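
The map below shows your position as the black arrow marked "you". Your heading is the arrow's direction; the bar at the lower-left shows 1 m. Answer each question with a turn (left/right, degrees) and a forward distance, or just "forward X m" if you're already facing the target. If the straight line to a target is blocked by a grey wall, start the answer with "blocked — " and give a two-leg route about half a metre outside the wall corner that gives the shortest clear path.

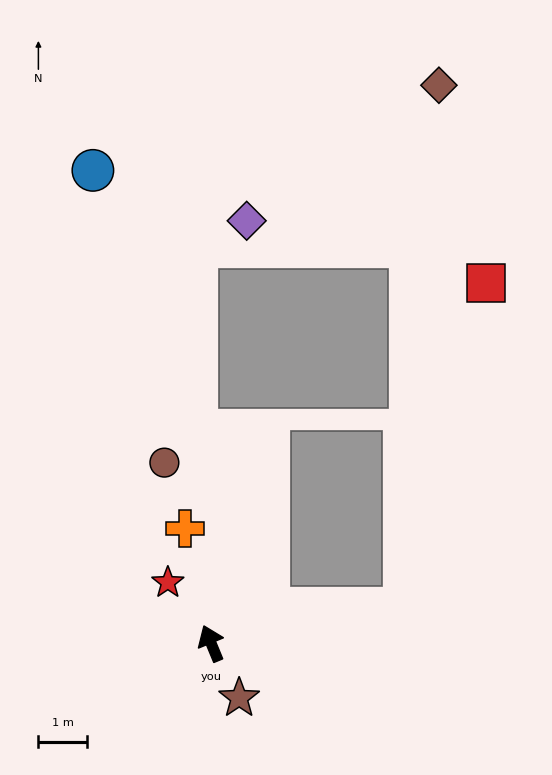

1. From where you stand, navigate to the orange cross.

turn right 10°, forward 2.4 m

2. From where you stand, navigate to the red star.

turn left 13°, forward 1.5 m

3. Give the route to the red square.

blocked — turn right 102°, forward 4.0 m, then turn left 65°, forward 6.9 m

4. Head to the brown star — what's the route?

turn right 175°, forward 1.3 m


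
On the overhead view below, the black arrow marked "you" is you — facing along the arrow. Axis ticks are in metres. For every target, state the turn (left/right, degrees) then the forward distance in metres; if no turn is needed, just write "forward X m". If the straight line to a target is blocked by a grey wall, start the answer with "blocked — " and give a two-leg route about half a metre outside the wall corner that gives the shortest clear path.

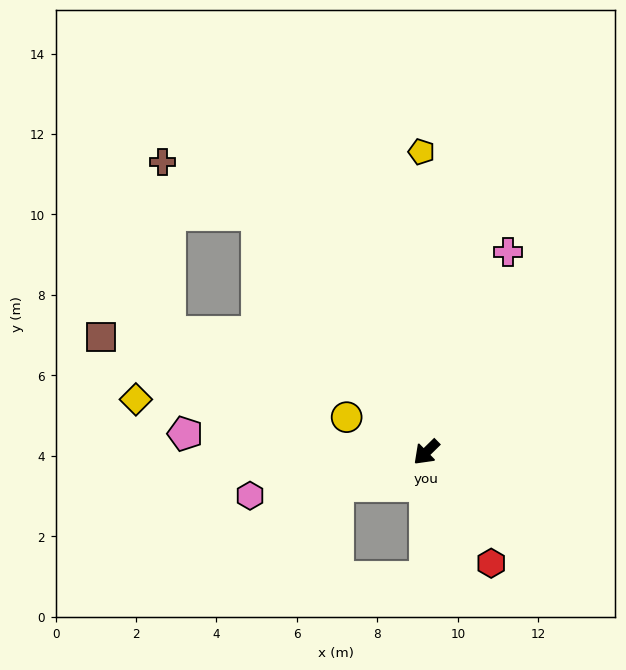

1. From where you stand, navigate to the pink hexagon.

turn right 31°, forward 4.5 m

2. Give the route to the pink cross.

turn right 157°, forward 5.4 m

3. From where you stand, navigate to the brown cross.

blocked — turn right 99°, forward 7.2 m, then turn left 26°, forward 2.7 m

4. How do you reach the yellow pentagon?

turn right 134°, forward 7.5 m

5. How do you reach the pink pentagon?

turn right 49°, forward 6.0 m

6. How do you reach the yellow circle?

turn right 68°, forward 2.2 m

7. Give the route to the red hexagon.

turn left 76°, forward 3.2 m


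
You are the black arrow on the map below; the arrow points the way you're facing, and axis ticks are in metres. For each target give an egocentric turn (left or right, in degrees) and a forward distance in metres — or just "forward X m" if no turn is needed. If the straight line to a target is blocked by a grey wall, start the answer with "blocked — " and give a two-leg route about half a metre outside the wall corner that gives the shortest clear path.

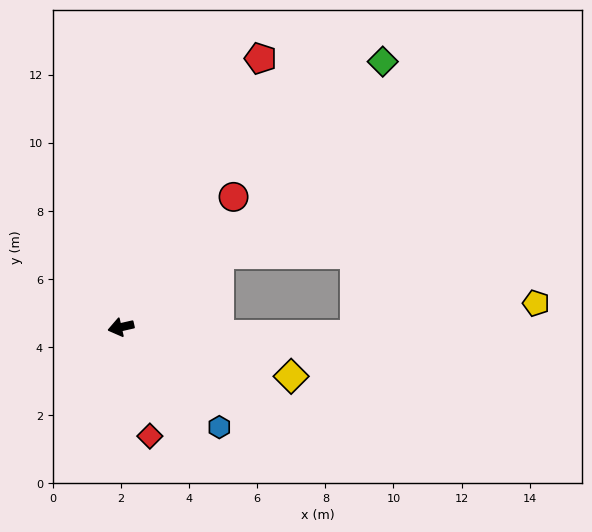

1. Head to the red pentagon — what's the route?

turn right 130°, forward 8.9 m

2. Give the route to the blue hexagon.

turn left 122°, forward 4.1 m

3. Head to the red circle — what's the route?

turn right 144°, forward 5.1 m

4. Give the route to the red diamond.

turn left 92°, forward 3.3 m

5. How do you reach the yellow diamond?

turn left 151°, forward 5.2 m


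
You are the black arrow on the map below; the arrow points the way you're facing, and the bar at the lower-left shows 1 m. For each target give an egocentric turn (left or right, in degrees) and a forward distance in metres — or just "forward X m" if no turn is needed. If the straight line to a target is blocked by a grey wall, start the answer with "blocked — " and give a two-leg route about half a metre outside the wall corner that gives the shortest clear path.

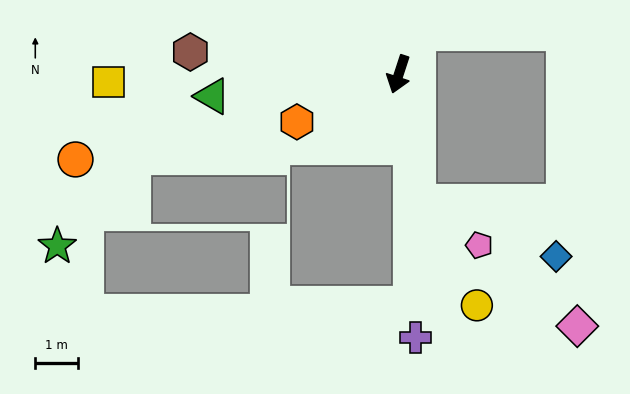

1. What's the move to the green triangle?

turn right 65°, forward 4.4 m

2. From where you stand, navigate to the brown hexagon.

turn right 78°, forward 4.9 m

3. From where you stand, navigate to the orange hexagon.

turn right 47°, forward 2.6 m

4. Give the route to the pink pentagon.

blocked — turn left 27°, forward 3.0 m, then turn left 46°, forward 1.7 m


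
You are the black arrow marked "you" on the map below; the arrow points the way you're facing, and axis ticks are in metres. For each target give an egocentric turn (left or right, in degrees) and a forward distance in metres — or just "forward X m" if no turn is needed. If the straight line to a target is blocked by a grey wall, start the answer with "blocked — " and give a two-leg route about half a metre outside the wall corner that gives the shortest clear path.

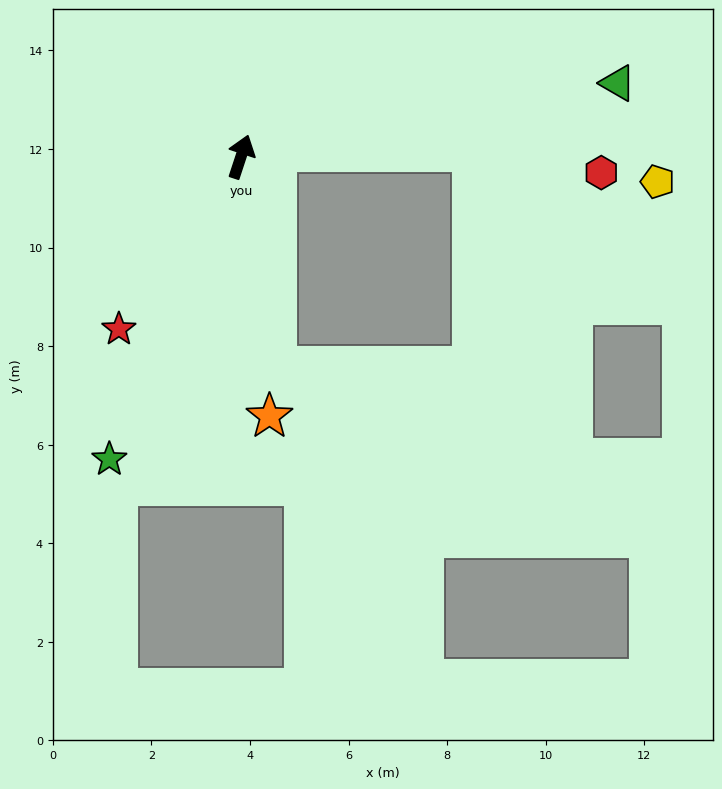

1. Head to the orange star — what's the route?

turn right 155°, forward 5.3 m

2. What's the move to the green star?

turn left 175°, forward 6.7 m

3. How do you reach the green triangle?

turn right 61°, forward 7.8 m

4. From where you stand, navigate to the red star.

turn left 163°, forward 4.3 m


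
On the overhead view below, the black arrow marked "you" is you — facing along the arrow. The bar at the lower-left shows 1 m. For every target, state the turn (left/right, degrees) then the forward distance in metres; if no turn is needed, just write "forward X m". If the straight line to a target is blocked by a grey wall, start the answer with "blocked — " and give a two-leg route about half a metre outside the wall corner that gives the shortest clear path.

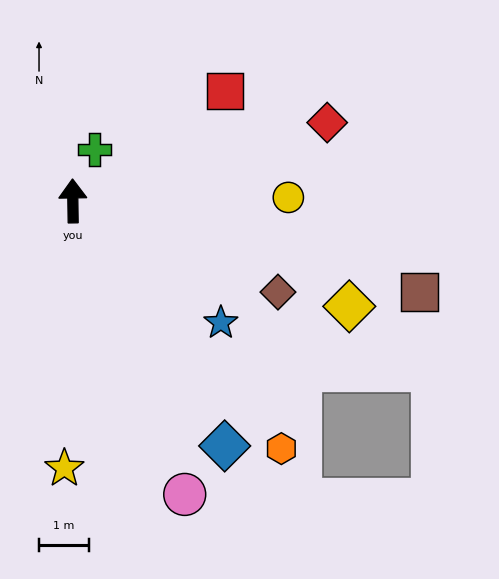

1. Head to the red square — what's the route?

turn right 55°, forward 3.7 m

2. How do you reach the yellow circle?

turn right 90°, forward 4.3 m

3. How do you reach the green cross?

turn right 24°, forward 1.1 m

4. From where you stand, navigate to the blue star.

turn right 130°, forward 3.8 m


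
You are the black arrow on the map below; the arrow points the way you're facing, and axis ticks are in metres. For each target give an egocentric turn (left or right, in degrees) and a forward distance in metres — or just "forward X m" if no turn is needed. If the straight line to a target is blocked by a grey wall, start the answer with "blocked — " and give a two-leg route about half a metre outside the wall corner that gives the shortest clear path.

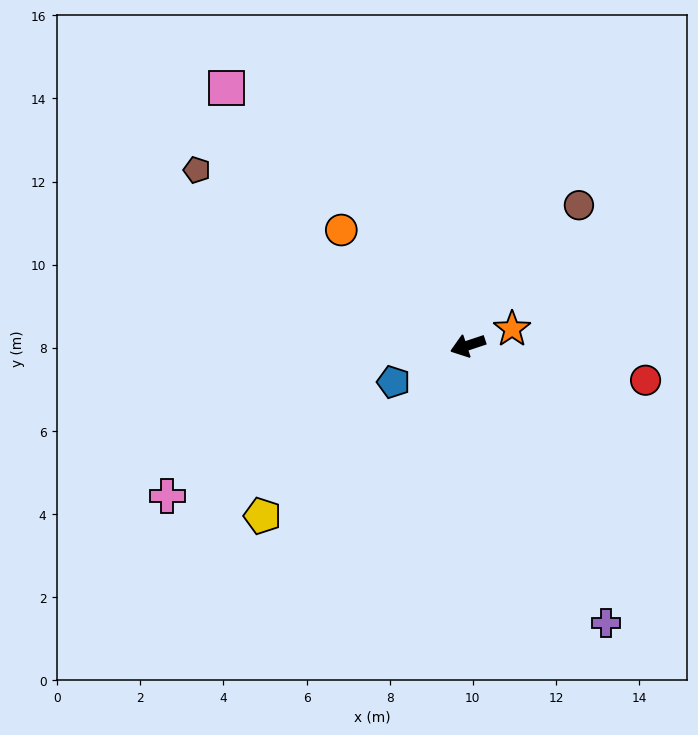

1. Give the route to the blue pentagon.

turn left 8°, forward 2.0 m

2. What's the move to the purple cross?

turn left 98°, forward 7.5 m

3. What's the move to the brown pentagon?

turn right 51°, forward 7.8 m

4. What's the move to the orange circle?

turn right 61°, forward 4.1 m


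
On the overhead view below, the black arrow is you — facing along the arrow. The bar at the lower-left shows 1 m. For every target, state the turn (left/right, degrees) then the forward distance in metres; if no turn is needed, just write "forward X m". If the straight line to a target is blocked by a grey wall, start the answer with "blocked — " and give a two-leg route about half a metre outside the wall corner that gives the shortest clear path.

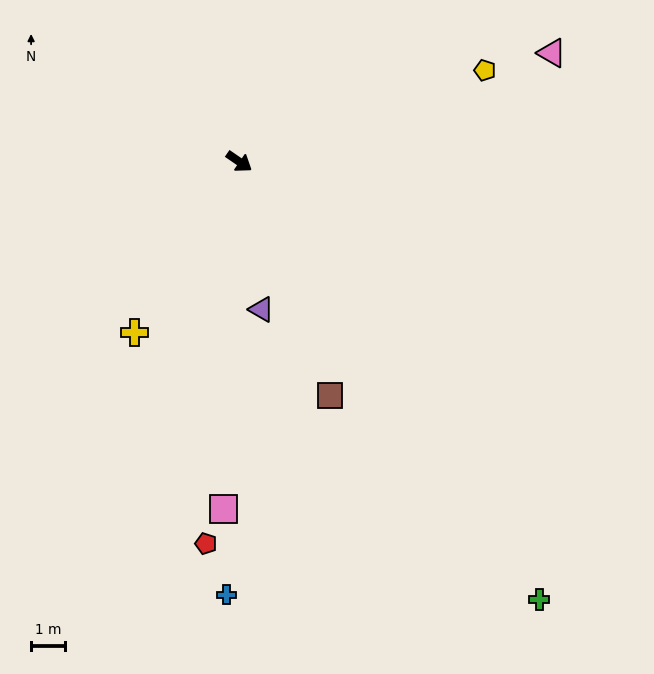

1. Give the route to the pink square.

turn right 58°, forward 10.3 m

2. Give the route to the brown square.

turn right 34°, forward 7.4 m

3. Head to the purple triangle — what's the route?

turn right 47°, forward 4.4 m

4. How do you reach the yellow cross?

turn right 87°, forward 5.9 m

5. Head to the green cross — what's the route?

turn right 21°, forward 15.7 m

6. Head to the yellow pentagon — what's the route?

turn left 55°, forward 7.8 m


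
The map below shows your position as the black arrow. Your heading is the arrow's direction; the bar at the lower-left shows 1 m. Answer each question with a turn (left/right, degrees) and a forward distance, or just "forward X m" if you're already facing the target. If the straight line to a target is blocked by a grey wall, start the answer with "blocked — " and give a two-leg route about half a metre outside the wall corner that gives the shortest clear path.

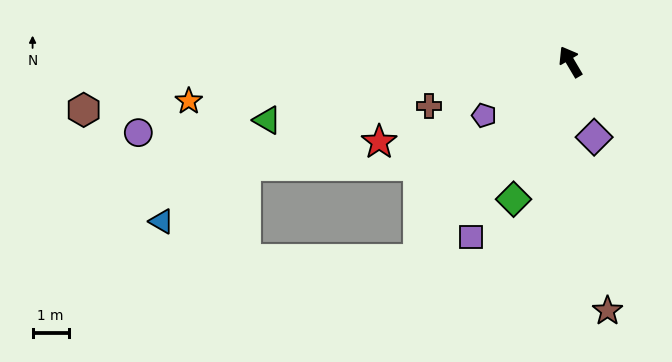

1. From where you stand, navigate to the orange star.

turn left 65°, forward 10.6 m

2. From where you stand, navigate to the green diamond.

turn left 127°, forward 4.1 m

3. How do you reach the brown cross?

turn left 77°, forward 4.1 m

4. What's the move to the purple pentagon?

turn left 91°, forward 2.8 m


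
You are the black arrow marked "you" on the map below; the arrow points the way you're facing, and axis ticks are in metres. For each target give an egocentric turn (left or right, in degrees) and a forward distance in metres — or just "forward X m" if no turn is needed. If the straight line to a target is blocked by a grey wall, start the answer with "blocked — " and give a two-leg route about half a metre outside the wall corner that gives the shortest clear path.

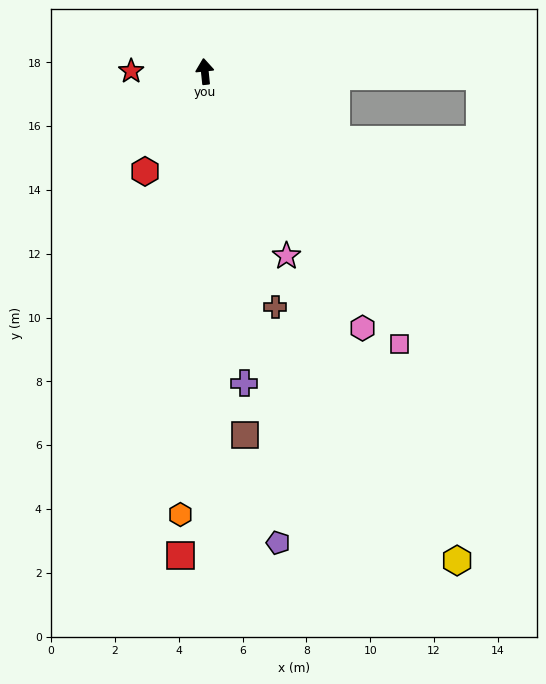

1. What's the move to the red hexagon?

turn left 143°, forward 3.6 m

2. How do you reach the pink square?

turn right 150°, forward 10.5 m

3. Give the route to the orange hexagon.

turn left 171°, forward 13.9 m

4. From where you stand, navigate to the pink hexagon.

turn right 154°, forward 9.4 m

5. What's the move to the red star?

turn left 84°, forward 2.3 m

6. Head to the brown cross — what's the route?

turn right 169°, forward 7.7 m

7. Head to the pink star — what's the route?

turn right 162°, forward 6.3 m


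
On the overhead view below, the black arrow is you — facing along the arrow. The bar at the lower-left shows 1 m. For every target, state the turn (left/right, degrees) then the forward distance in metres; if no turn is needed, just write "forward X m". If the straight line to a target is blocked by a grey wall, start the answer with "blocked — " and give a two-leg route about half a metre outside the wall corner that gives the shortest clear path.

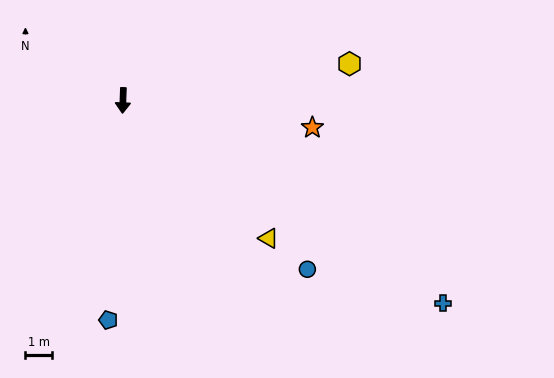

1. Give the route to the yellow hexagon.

turn left 101°, forward 8.5 m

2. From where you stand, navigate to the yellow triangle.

turn left 49°, forward 7.4 m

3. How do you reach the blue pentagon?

forward 8.1 m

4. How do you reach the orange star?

turn left 84°, forward 7.1 m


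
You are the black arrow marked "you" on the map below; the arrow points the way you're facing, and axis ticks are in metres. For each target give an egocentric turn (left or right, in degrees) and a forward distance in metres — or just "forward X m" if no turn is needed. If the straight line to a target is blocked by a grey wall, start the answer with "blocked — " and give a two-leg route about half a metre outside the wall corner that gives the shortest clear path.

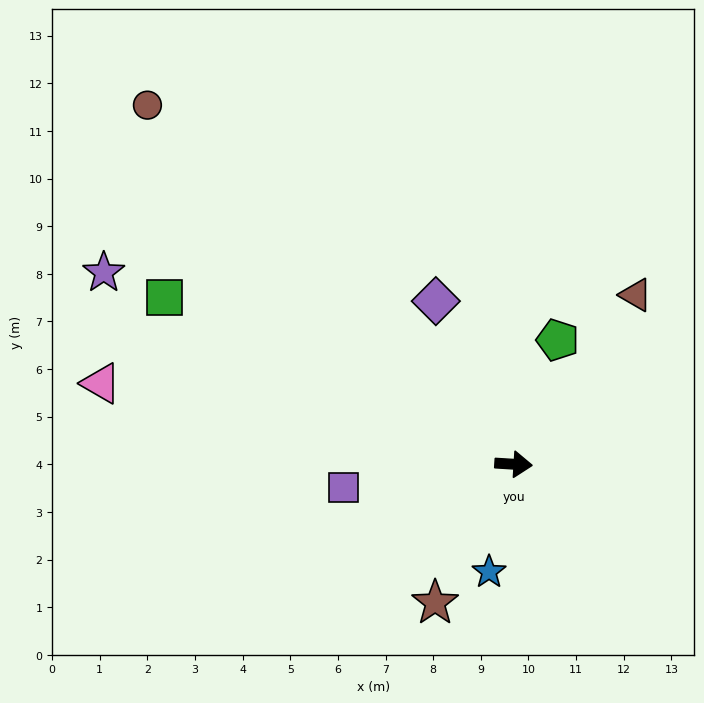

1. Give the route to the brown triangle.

turn left 58°, forward 4.4 m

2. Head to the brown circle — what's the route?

turn left 139°, forward 10.8 m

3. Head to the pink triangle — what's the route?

turn left 172°, forward 8.8 m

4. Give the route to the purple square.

turn right 169°, forward 3.6 m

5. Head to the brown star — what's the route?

turn right 116°, forward 3.3 m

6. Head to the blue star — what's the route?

turn right 99°, forward 2.3 m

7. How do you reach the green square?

turn left 158°, forward 8.1 m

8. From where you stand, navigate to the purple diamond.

turn left 119°, forward 3.8 m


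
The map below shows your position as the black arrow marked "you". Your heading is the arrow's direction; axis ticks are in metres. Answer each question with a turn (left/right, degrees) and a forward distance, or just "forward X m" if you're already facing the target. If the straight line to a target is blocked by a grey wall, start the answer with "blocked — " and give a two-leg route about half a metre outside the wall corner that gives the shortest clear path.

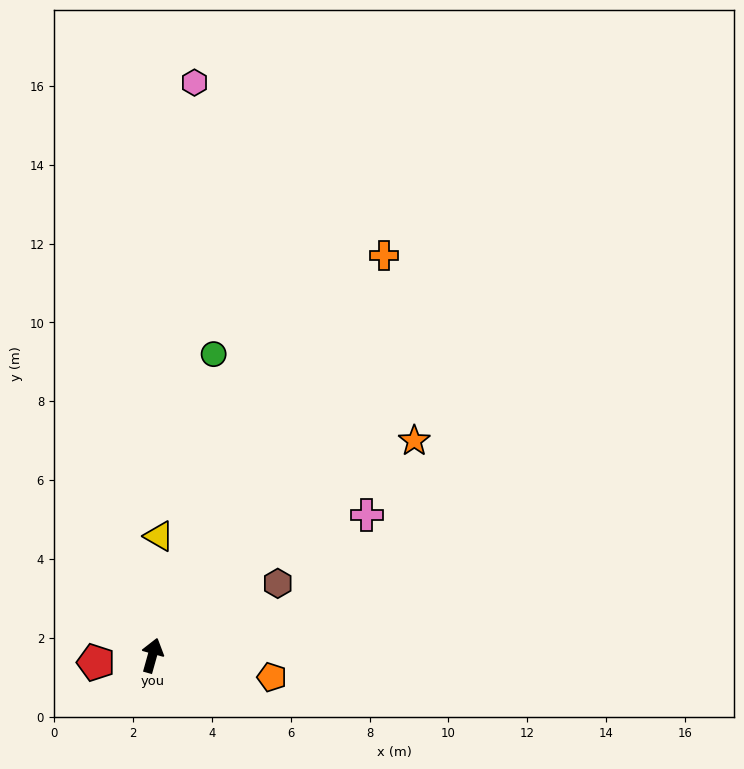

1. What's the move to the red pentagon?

turn left 113°, forward 1.4 m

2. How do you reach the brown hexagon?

turn right 44°, forward 3.7 m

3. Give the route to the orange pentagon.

turn right 85°, forward 3.1 m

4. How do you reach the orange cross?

turn right 14°, forward 11.7 m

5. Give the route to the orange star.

turn right 35°, forward 8.6 m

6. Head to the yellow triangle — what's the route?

turn left 12°, forward 3.0 m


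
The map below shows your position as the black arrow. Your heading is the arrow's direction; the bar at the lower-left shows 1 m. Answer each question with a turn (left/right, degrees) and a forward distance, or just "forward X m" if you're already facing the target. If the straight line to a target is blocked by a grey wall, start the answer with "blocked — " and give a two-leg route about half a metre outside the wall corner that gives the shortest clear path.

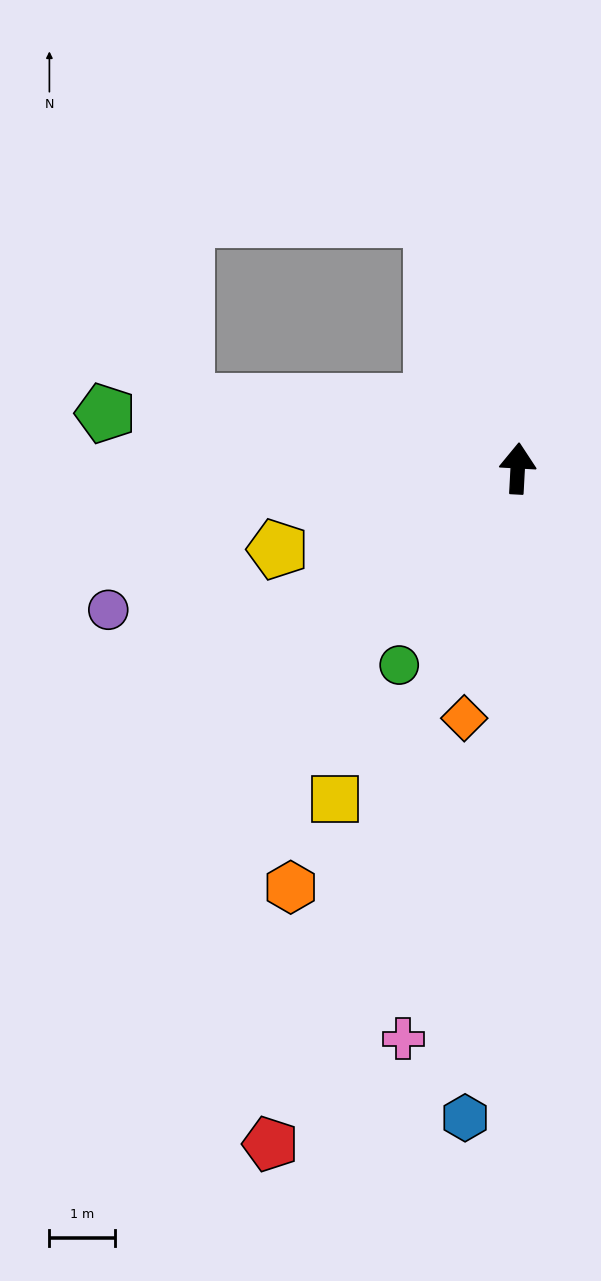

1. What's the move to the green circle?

turn left 152°, forward 3.5 m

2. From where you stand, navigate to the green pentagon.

turn left 85°, forward 6.4 m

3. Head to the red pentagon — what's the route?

turn left 163°, forward 11.0 m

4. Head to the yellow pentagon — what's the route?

turn left 112°, forward 3.9 m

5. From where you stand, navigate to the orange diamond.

turn left 171°, forward 3.9 m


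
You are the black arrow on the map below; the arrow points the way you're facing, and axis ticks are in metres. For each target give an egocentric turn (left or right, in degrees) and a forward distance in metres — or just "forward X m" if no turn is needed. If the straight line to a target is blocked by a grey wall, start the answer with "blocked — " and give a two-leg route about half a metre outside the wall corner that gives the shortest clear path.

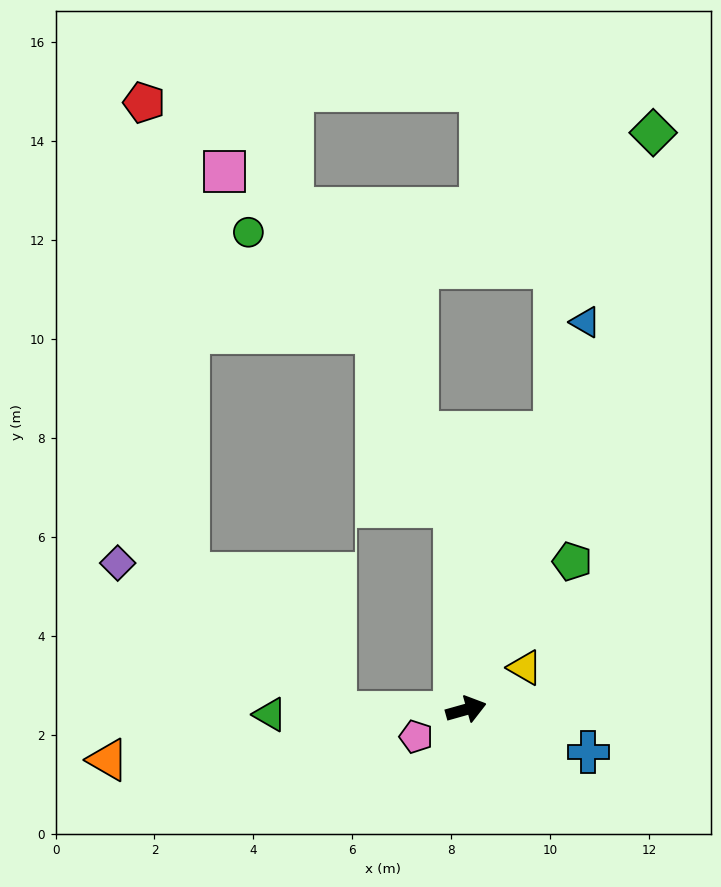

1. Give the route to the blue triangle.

turn left 57°, forward 8.2 m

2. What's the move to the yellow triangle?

turn left 20°, forward 1.5 m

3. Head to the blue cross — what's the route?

turn right 35°, forward 2.6 m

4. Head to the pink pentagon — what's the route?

turn right 167°, forward 1.1 m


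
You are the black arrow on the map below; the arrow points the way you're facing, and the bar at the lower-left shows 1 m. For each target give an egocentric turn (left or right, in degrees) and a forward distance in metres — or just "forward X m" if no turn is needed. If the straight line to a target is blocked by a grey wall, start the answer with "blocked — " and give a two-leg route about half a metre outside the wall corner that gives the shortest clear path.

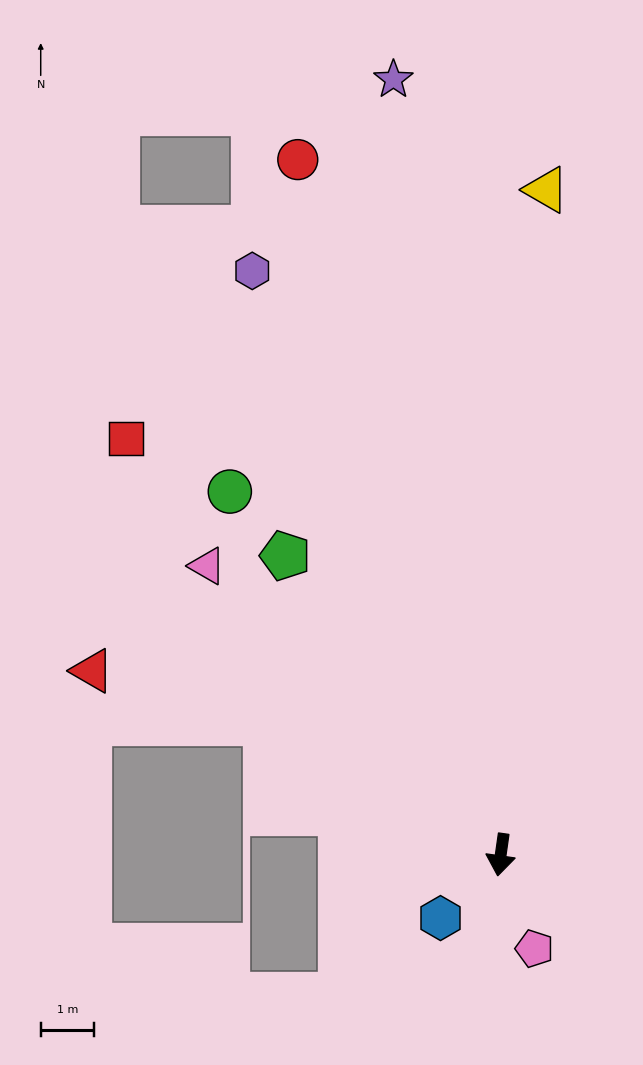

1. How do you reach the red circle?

turn right 156°, forward 13.6 m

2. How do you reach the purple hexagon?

turn right 149°, forward 12.0 m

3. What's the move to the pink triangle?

turn right 126°, forward 7.8 m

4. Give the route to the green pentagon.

turn right 136°, forward 6.9 m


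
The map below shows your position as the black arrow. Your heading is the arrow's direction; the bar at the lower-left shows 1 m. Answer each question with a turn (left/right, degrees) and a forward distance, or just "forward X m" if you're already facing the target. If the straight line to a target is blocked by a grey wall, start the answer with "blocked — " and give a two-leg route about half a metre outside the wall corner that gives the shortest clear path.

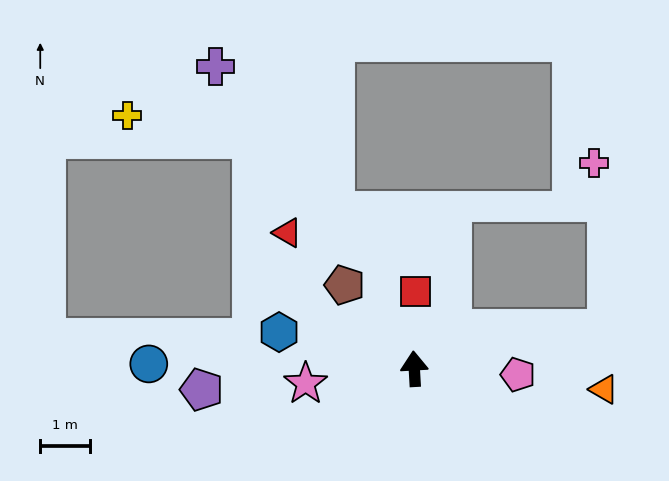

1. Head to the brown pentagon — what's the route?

turn left 37°, forward 2.2 m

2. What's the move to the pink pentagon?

turn right 96°, forward 2.1 m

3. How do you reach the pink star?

turn left 95°, forward 2.2 m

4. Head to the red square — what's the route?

turn right 4°, forward 1.6 m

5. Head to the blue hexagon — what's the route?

turn left 72°, forward 2.8 m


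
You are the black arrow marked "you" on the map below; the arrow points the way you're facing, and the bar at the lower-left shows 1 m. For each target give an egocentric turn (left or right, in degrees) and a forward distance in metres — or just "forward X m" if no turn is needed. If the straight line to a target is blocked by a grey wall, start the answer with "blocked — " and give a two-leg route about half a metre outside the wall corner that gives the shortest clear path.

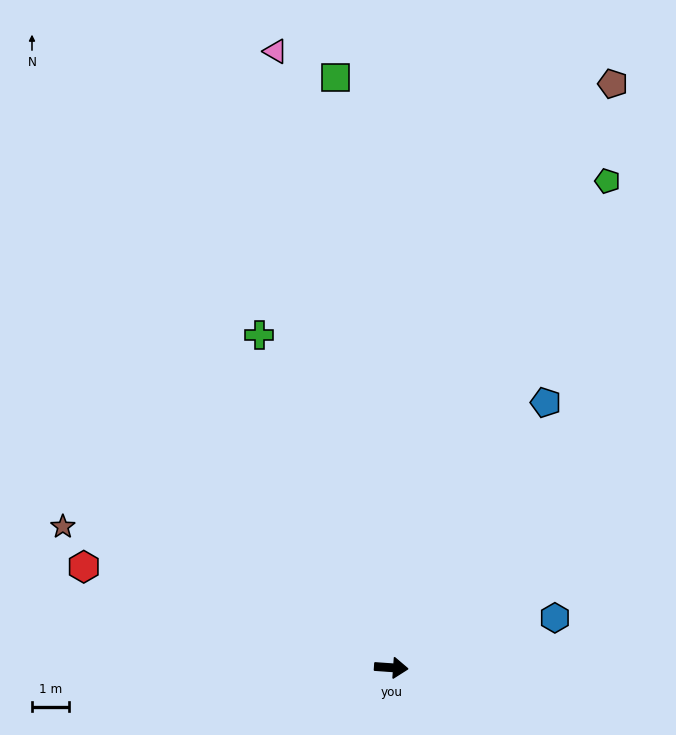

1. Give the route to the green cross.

turn left 116°, forward 9.6 m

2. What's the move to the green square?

turn left 99°, forward 15.9 m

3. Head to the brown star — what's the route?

turn left 161°, forward 9.6 m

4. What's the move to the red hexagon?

turn left 166°, forward 8.7 m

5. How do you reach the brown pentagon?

turn left 73°, forward 16.7 m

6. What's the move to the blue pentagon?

turn left 64°, forward 8.2 m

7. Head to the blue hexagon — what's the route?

turn left 21°, forward 4.6 m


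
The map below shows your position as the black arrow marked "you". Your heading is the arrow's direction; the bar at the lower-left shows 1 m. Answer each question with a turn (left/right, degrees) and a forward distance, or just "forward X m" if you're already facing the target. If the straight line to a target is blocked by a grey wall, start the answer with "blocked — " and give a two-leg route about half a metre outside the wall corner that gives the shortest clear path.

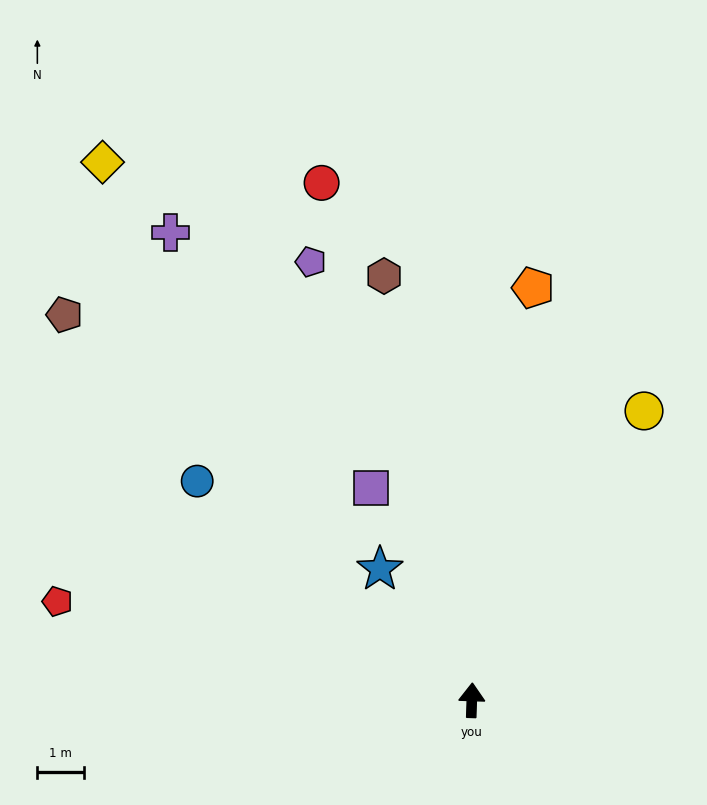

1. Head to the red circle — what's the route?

turn left 18°, forward 11.6 m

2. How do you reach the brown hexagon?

turn left 14°, forward 9.3 m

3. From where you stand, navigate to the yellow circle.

turn right 29°, forward 7.3 m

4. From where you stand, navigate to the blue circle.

turn left 53°, forward 7.6 m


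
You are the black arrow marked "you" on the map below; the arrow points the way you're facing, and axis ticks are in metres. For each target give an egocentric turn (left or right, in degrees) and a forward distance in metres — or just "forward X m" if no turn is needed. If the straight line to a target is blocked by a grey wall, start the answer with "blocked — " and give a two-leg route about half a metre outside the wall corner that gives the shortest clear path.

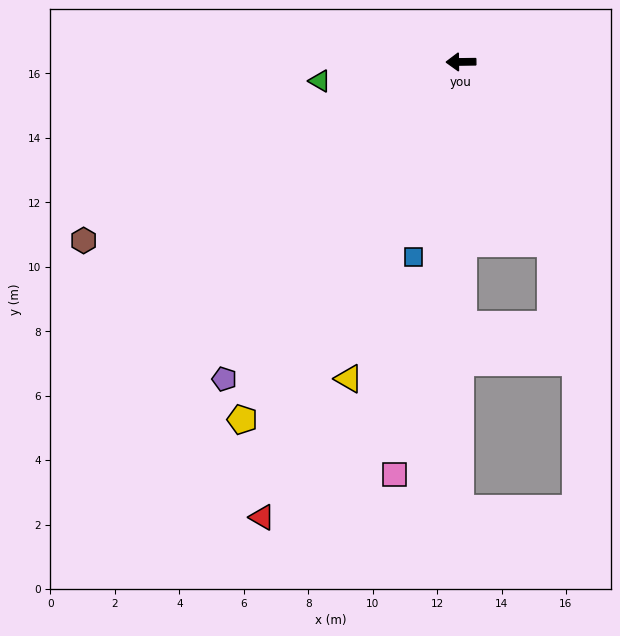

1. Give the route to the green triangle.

turn left 7°, forward 4.4 m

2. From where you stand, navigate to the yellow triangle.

turn left 70°, forward 10.4 m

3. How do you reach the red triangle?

turn left 66°, forward 15.4 m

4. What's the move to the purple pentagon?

turn left 53°, forward 12.3 m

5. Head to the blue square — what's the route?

turn left 76°, forward 6.2 m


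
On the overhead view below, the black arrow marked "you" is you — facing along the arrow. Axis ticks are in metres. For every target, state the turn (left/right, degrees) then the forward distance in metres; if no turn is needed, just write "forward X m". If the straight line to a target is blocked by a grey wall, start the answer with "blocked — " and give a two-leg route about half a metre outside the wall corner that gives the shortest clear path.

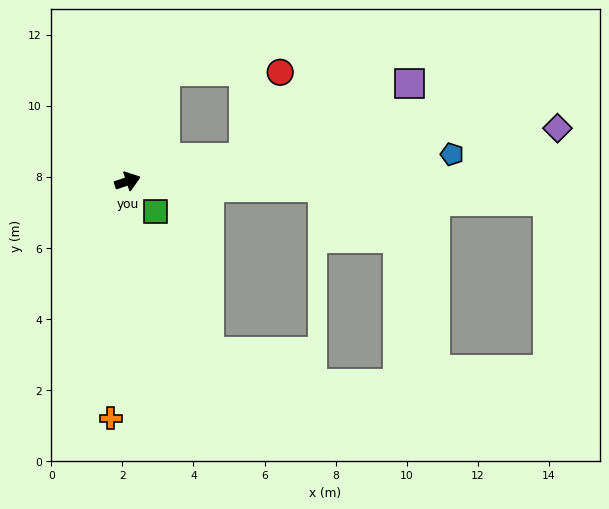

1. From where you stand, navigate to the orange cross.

turn right 113°, forward 6.7 m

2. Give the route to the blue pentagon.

turn right 14°, forward 9.2 m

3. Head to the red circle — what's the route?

blocked — turn right 7°, forward 3.3 m, then turn left 56°, forward 2.6 m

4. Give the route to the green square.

turn right 66°, forward 1.2 m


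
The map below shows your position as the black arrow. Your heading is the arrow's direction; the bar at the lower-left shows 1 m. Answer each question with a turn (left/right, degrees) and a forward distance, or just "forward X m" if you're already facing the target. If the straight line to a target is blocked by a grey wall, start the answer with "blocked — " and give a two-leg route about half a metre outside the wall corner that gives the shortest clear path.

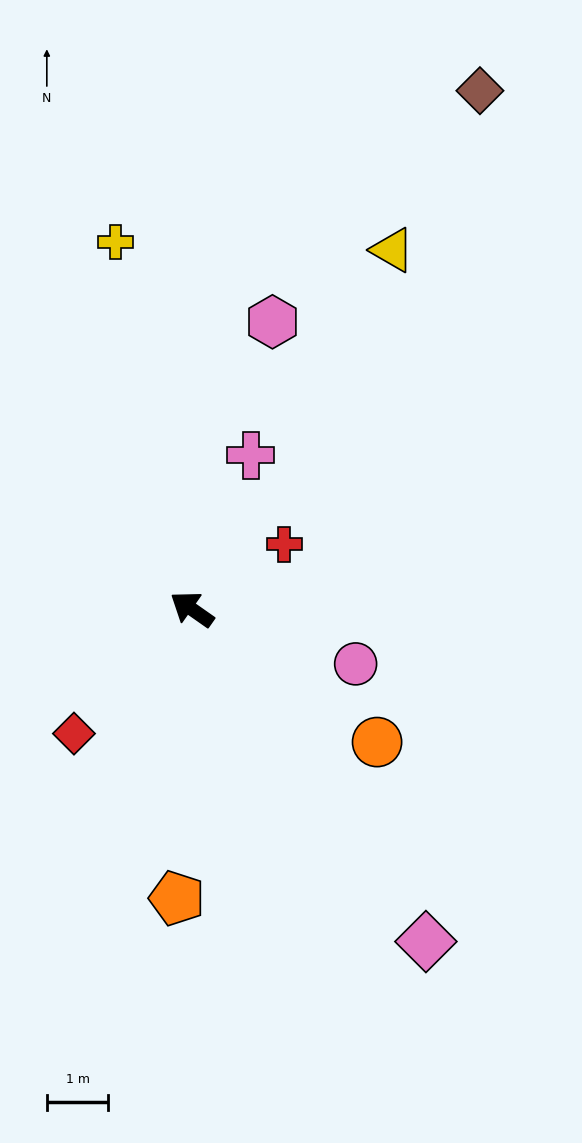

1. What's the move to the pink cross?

turn right 76°, forward 2.7 m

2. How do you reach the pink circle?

turn right 163°, forward 2.8 m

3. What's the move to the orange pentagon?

turn left 122°, forward 4.7 m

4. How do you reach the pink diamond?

turn left 160°, forward 6.6 m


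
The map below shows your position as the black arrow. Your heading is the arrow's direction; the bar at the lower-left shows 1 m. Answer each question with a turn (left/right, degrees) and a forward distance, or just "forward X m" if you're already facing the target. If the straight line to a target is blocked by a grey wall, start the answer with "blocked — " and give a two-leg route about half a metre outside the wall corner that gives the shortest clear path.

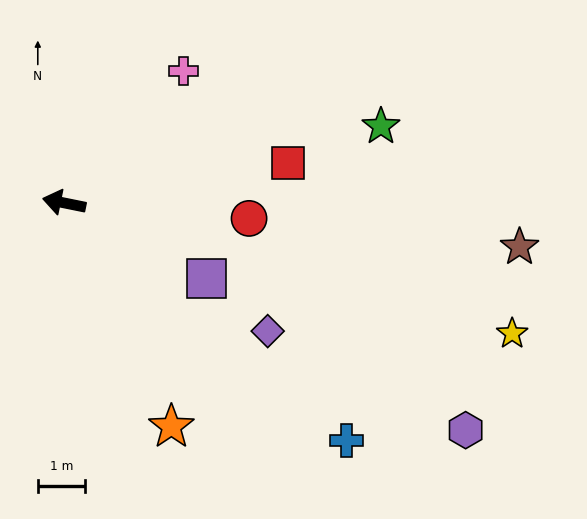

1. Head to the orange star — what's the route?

turn left 127°, forward 5.3 m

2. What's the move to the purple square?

turn left 163°, forward 3.4 m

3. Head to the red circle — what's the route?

turn right 173°, forward 4.0 m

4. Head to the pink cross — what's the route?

turn right 121°, forward 3.8 m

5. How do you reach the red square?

turn right 158°, forward 4.9 m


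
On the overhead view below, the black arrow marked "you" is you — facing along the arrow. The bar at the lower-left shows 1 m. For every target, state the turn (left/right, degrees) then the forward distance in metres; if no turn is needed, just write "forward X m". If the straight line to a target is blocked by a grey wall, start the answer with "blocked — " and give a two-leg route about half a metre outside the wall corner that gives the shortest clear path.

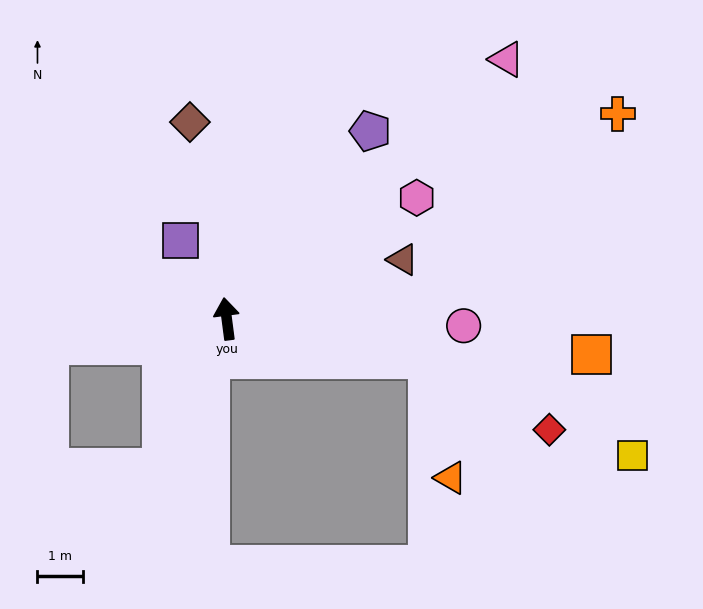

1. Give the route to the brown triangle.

turn right 79°, forward 4.0 m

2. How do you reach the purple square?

turn left 23°, forward 2.0 m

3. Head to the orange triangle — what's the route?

blocked — turn right 109°, forward 4.5 m, then turn right 68°, forward 2.6 m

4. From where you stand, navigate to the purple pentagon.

turn right 45°, forward 5.2 m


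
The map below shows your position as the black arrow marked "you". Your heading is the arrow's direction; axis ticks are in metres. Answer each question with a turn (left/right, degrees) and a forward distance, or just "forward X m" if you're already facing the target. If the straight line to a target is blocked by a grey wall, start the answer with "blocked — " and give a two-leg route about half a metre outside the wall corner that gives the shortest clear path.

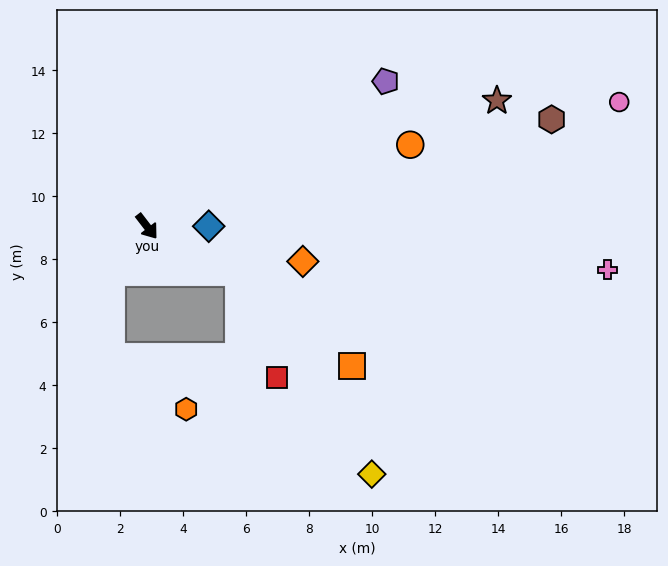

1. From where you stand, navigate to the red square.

blocked — turn left 25°, forward 3.3 m, then turn right 42°, forward 3.6 m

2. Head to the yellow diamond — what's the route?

blocked — turn left 25°, forward 3.3 m, then turn right 29°, forward 7.7 m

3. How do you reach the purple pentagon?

turn left 84°, forward 8.9 m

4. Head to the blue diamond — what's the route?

turn left 53°, forward 2.0 m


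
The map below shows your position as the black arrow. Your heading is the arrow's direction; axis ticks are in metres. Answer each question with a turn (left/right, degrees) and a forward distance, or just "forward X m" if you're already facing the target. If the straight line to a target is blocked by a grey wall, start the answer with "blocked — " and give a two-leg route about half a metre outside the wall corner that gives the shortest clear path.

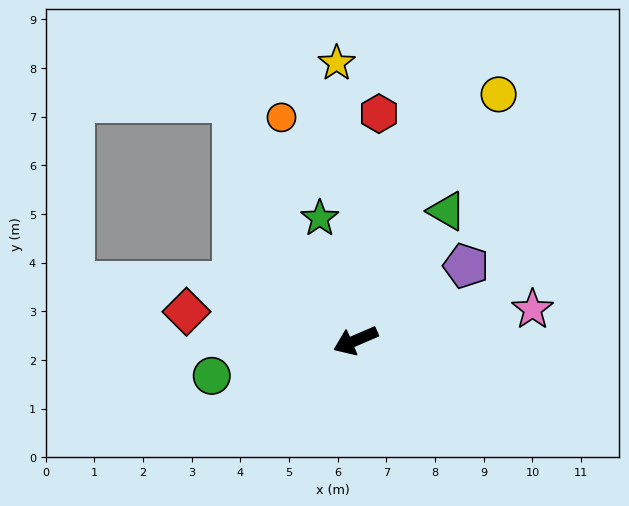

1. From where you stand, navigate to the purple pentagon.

turn right 169°, forward 2.7 m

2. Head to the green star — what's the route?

turn right 97°, forward 2.6 m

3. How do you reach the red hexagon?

turn right 119°, forward 4.7 m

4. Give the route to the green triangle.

turn right 148°, forward 3.3 m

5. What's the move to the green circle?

turn right 9°, forward 3.0 m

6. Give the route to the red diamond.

turn right 33°, forward 3.5 m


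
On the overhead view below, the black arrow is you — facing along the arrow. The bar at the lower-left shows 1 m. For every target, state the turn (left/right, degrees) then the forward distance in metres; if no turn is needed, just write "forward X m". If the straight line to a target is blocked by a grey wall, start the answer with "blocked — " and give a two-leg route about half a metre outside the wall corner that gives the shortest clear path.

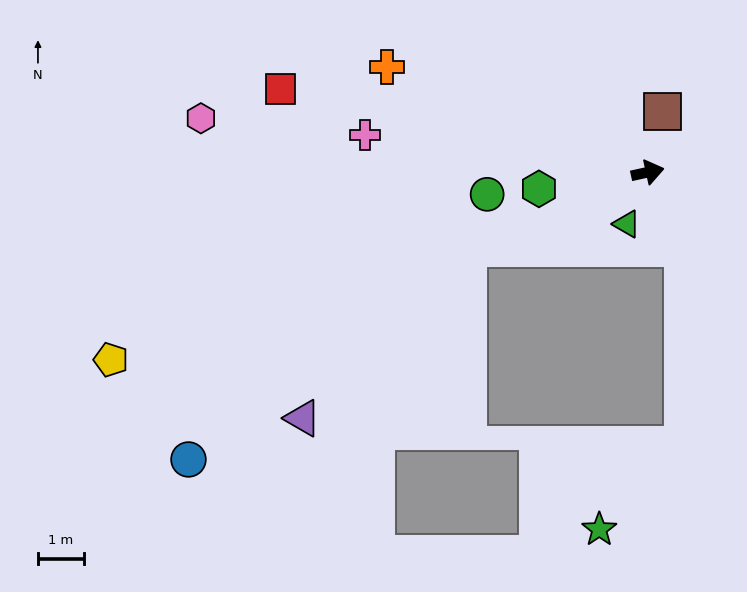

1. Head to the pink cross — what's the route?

turn left 160°, forward 6.2 m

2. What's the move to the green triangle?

turn right 124°, forward 1.2 m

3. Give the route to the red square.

turn left 155°, forward 8.2 m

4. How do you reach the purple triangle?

blocked — turn right 170°, forward 4.3 m, then turn left 24°, forward 5.2 m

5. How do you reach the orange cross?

turn left 146°, forward 6.1 m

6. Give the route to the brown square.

turn left 64°, forward 1.4 m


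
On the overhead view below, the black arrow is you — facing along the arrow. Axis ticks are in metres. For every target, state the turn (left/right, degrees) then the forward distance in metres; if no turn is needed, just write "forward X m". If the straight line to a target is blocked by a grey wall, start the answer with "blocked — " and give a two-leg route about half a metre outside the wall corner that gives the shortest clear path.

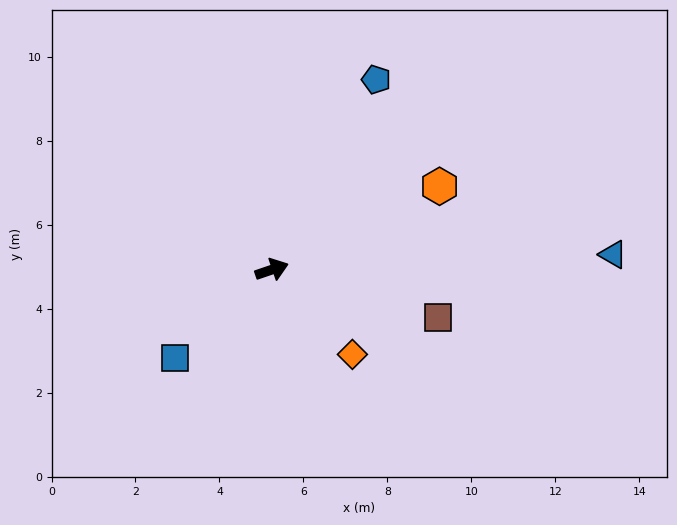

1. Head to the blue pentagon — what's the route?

turn left 42°, forward 5.2 m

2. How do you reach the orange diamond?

turn right 65°, forward 2.8 m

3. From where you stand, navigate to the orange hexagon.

turn left 8°, forward 4.5 m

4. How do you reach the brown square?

turn right 35°, forward 4.1 m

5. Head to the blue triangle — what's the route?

turn right 16°, forward 8.1 m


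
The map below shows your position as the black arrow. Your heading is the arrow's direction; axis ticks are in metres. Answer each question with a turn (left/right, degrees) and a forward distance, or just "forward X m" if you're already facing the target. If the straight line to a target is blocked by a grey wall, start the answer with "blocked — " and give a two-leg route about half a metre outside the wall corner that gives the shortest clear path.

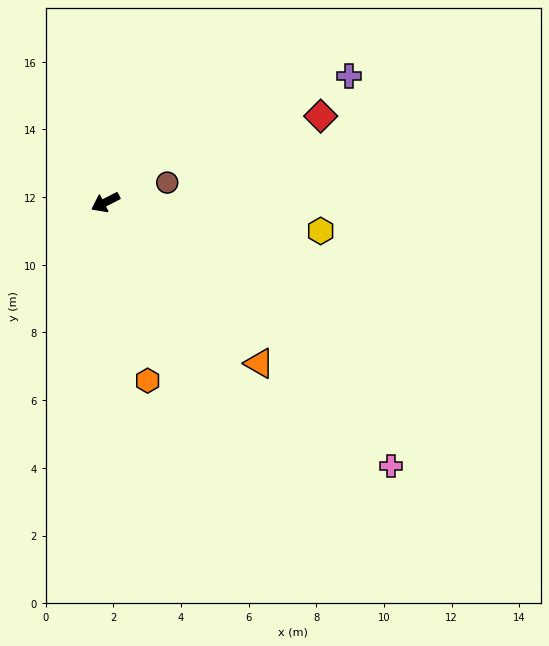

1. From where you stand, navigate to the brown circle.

turn left 171°, forward 1.9 m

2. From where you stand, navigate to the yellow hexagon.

turn left 145°, forward 6.4 m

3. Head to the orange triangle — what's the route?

turn left 107°, forward 6.6 m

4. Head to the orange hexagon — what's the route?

turn left 76°, forward 5.4 m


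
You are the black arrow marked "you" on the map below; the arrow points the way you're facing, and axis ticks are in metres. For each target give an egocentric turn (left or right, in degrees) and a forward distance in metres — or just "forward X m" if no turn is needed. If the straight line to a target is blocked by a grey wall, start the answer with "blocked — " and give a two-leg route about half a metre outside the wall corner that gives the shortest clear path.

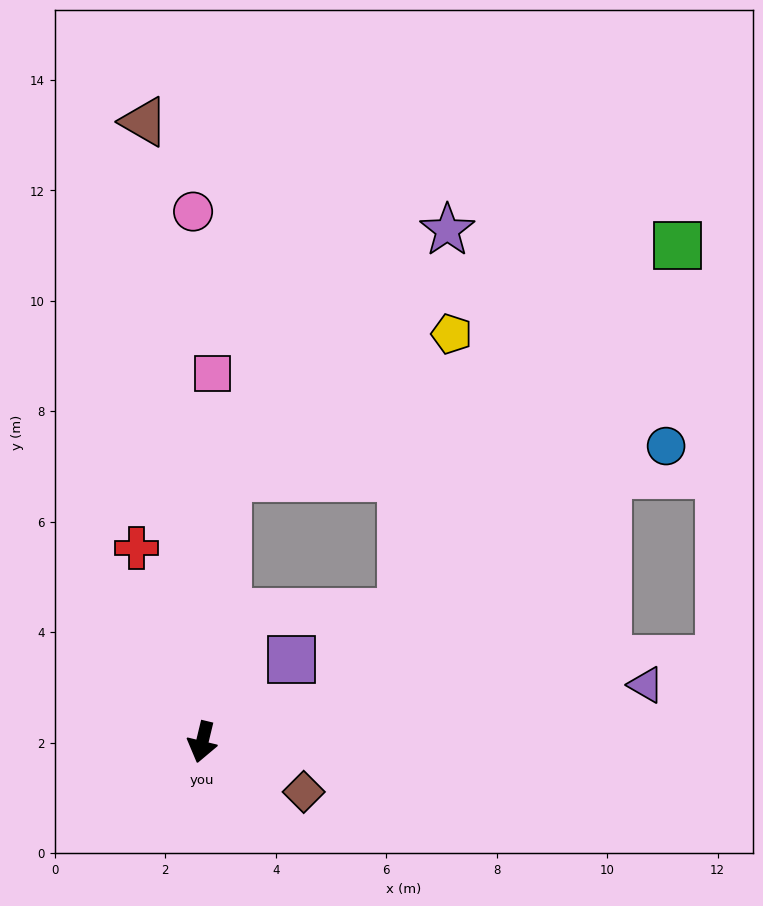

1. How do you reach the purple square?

turn left 146°, forward 2.2 m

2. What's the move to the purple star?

blocked — turn right 172°, forward 4.8 m, then turn right 36°, forward 6.0 m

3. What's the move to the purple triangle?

turn left 111°, forward 8.1 m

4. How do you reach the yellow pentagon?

blocked — turn right 172°, forward 4.8 m, then turn right 52°, forward 4.8 m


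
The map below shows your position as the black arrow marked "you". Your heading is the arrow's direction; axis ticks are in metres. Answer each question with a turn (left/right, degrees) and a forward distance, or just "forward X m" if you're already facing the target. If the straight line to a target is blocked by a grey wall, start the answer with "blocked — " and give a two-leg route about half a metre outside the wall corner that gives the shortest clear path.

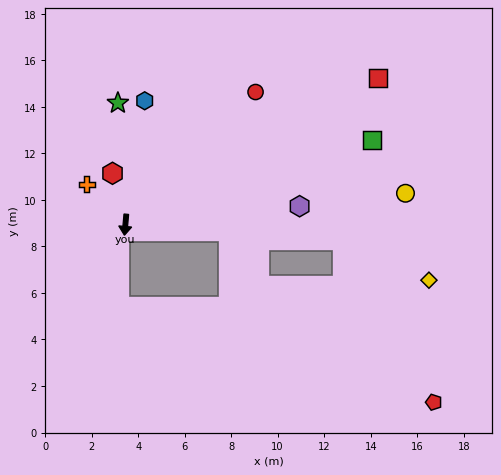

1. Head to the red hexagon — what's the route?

turn right 161°, forward 2.3 m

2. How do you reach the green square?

turn left 114°, forward 11.2 m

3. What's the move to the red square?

turn left 125°, forward 12.6 m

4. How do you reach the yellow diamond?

blocked — turn left 91°, forward 9.4 m, then turn right 20°, forward 4.1 m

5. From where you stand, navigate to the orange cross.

turn right 131°, forward 2.4 m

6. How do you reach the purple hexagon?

turn left 101°, forward 7.5 m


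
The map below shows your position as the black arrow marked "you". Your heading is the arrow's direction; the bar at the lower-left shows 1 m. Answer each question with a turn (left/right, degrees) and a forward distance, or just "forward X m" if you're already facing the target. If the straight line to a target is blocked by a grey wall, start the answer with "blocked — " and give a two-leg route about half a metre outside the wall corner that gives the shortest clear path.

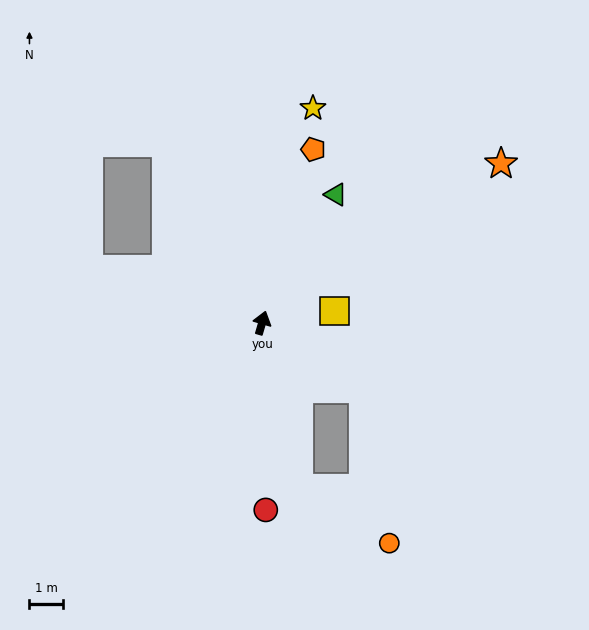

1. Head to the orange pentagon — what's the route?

forward 5.4 m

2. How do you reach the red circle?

turn right 163°, forward 5.6 m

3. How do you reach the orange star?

turn right 40°, forward 8.6 m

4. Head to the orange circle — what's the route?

blocked — turn right 151°, forward 5.1 m, then turn left 46°, forward 3.2 m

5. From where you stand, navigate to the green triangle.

turn right 14°, forward 4.4 m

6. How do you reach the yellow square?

turn right 65°, forward 2.2 m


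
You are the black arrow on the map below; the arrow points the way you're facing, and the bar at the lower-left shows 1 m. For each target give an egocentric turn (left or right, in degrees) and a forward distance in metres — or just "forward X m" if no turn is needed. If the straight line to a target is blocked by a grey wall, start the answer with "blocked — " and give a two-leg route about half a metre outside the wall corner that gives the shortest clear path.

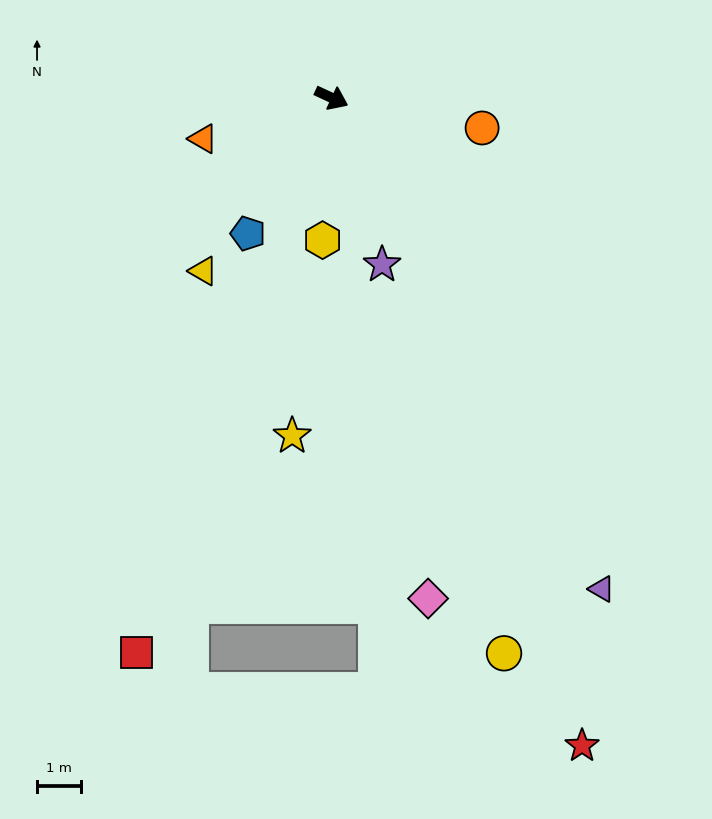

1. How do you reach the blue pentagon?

turn right 97°, forward 3.6 m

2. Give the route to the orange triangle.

turn right 137°, forward 3.1 m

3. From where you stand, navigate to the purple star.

turn right 48°, forward 4.0 m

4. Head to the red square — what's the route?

turn right 85°, forward 13.4 m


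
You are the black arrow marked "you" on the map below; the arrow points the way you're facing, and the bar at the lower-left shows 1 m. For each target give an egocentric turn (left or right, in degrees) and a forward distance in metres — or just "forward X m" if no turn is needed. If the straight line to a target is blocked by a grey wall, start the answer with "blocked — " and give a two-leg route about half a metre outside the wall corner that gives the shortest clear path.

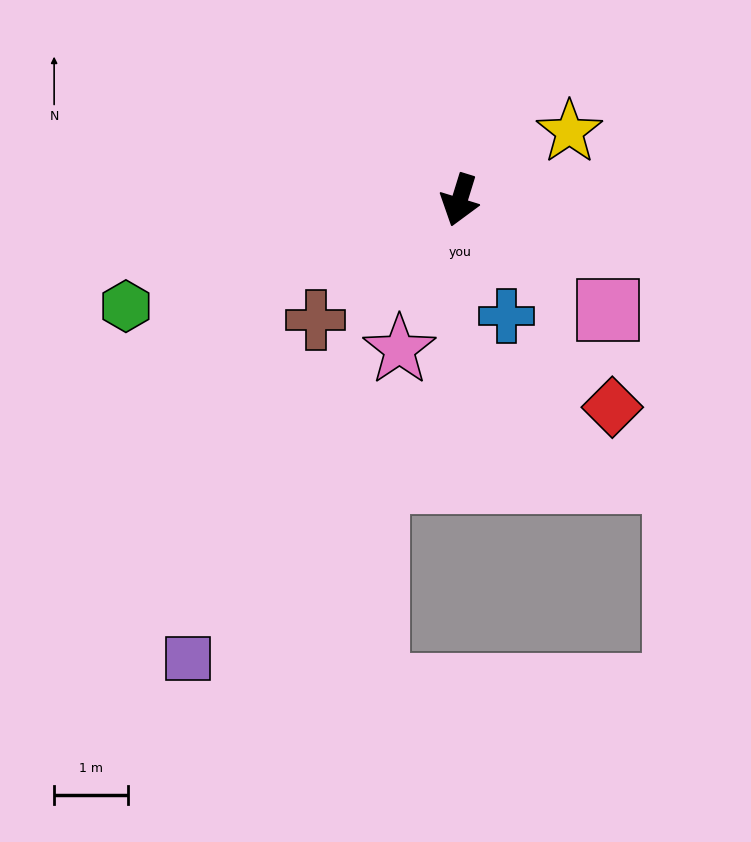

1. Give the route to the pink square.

turn left 71°, forward 2.5 m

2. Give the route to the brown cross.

turn right 33°, forward 2.5 m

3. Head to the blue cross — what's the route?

turn left 39°, forward 1.7 m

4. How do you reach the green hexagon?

turn right 55°, forward 4.8 m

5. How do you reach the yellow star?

turn left 139°, forward 1.8 m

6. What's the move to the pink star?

turn right 5°, forward 2.2 m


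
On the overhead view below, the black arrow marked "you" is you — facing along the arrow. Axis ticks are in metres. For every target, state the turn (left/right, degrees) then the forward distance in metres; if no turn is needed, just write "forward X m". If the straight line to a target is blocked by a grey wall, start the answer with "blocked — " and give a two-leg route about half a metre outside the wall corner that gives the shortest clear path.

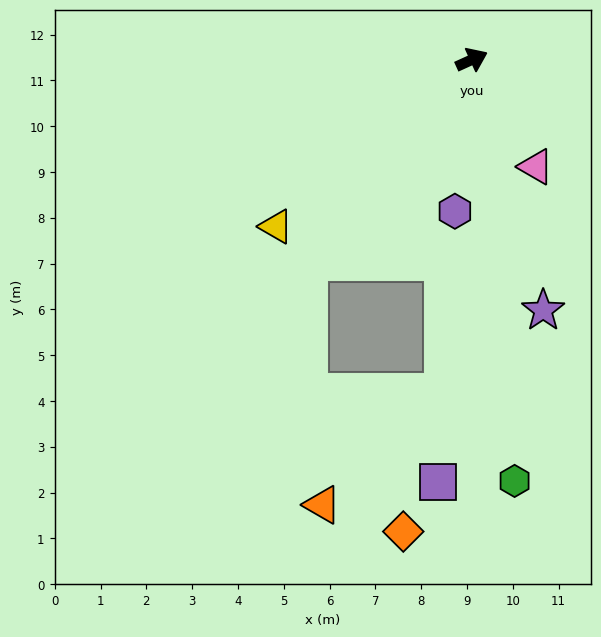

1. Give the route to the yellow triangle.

turn right 164°, forward 5.6 m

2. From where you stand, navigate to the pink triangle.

turn right 84°, forward 2.7 m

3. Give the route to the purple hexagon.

turn right 121°, forward 3.3 m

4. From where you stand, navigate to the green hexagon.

turn right 109°, forward 9.2 m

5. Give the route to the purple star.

turn right 99°, forward 5.7 m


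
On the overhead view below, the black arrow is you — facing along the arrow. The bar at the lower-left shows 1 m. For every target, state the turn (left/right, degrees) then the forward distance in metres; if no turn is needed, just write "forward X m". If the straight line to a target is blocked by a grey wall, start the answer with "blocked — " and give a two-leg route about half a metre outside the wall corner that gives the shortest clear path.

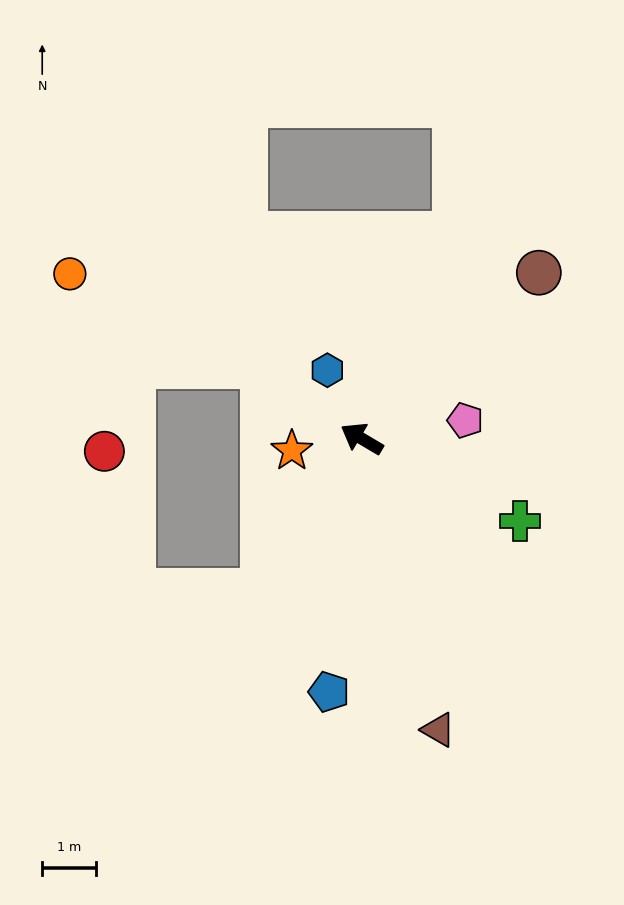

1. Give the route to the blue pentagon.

turn left 113°, forward 4.8 m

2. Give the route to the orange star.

turn left 40°, forward 1.3 m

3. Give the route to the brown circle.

turn right 106°, forward 4.5 m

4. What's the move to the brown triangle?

turn left 135°, forward 5.6 m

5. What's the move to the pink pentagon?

turn right 139°, forward 2.0 m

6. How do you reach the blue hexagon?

turn right 33°, forward 1.4 m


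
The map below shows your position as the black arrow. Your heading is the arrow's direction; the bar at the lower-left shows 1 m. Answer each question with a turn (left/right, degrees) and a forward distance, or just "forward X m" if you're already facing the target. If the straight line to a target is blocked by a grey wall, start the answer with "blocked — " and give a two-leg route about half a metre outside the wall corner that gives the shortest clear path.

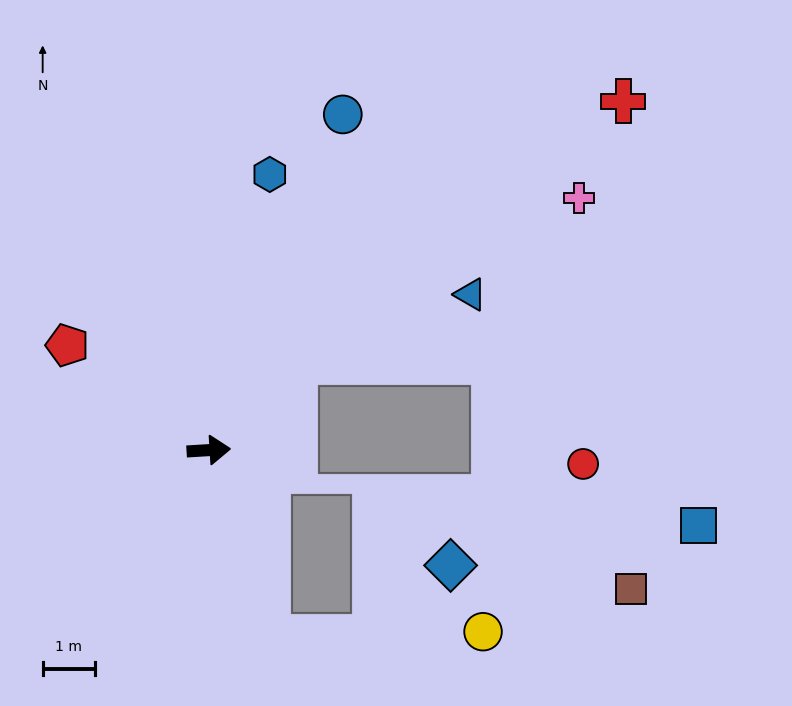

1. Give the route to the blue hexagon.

turn left 74°, forward 5.4 m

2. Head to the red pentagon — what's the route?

turn left 140°, forward 3.4 m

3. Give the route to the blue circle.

turn left 65°, forward 6.9 m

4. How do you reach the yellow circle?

blocked — turn right 76°, forward 3.7 m, then turn left 74°, forward 4.1 m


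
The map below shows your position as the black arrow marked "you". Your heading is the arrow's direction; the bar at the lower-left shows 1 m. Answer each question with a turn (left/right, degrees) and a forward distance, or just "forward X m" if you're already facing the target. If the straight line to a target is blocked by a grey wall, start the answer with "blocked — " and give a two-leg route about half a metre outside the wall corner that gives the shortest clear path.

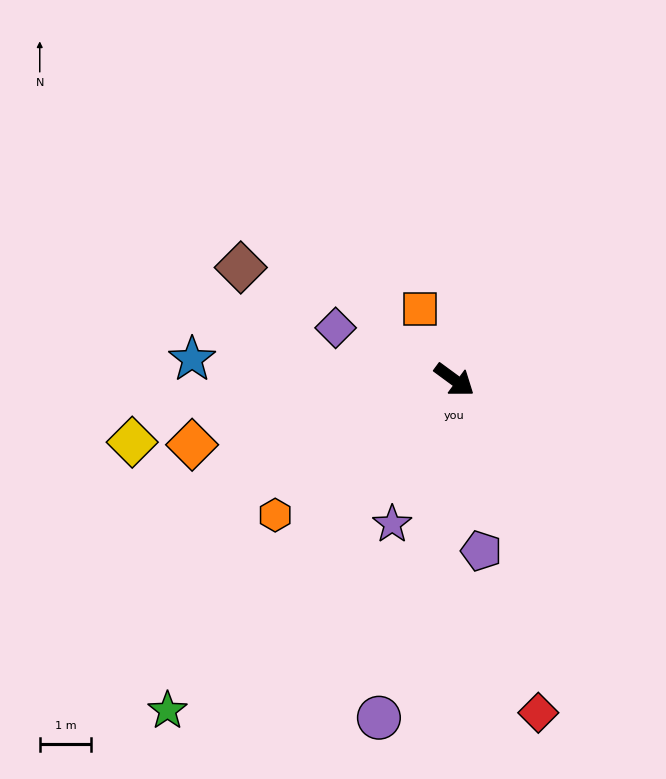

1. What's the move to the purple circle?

turn right 66°, forward 6.8 m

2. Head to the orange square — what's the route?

turn left 152°, forward 1.5 m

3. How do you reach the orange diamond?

turn right 130°, forward 5.3 m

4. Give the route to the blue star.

turn right 148°, forward 5.1 m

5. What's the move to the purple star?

turn right 77°, forward 3.1 m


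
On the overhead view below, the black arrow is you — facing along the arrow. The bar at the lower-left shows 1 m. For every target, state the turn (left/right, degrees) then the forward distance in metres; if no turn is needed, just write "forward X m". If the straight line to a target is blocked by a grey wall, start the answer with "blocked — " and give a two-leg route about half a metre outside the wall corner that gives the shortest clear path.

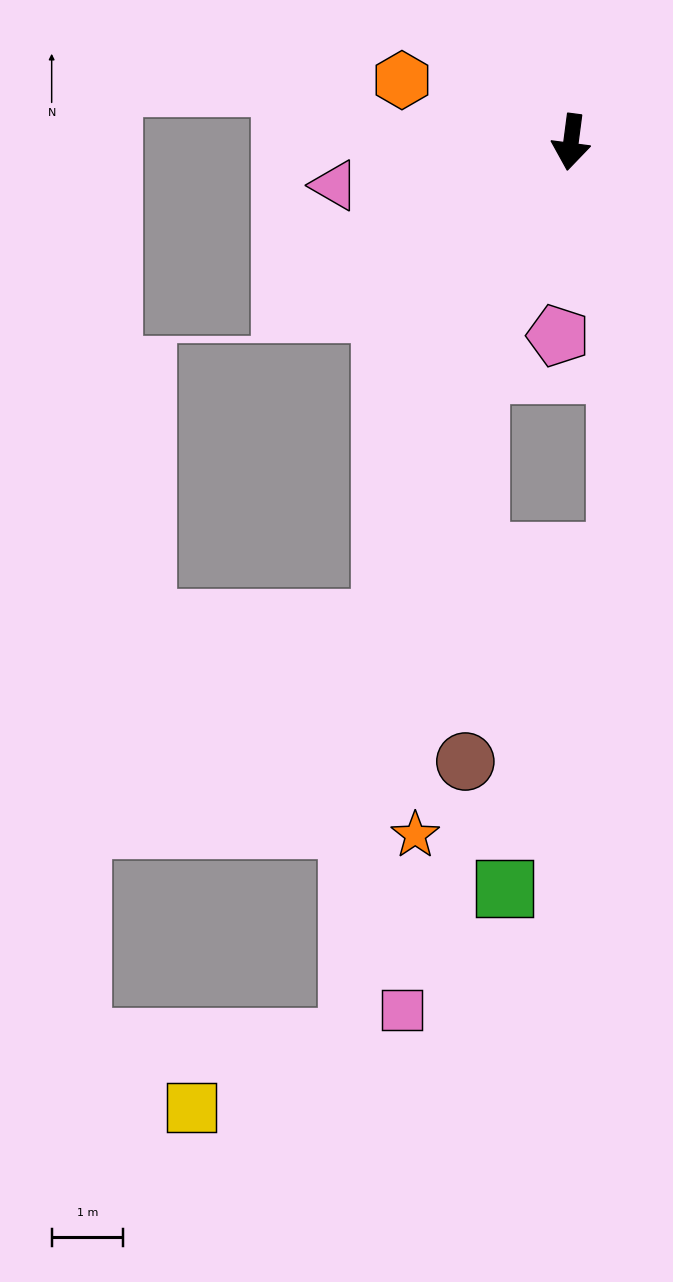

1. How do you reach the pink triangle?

turn right 72°, forward 3.4 m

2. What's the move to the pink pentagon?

turn left 4°, forward 2.7 m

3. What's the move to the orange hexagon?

turn right 103°, forward 2.5 m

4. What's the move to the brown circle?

blocked — turn right 14°, forward 3.5 m, then turn left 19°, forward 5.4 m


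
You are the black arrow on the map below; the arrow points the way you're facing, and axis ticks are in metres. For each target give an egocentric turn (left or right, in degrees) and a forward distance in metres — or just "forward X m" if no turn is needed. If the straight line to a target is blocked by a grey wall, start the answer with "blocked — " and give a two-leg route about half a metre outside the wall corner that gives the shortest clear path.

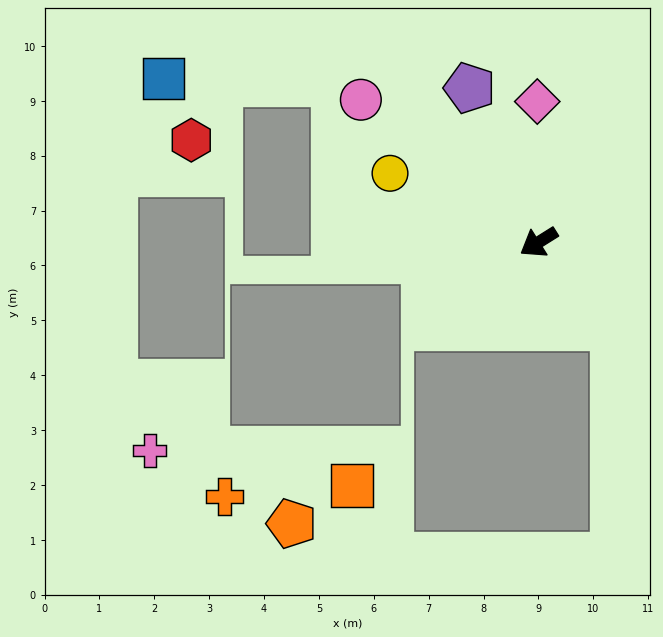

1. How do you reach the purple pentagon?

turn right 98°, forward 3.1 m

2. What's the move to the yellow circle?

turn right 57°, forward 3.0 m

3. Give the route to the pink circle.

turn right 71°, forward 4.2 m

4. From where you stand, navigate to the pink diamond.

turn right 122°, forward 2.6 m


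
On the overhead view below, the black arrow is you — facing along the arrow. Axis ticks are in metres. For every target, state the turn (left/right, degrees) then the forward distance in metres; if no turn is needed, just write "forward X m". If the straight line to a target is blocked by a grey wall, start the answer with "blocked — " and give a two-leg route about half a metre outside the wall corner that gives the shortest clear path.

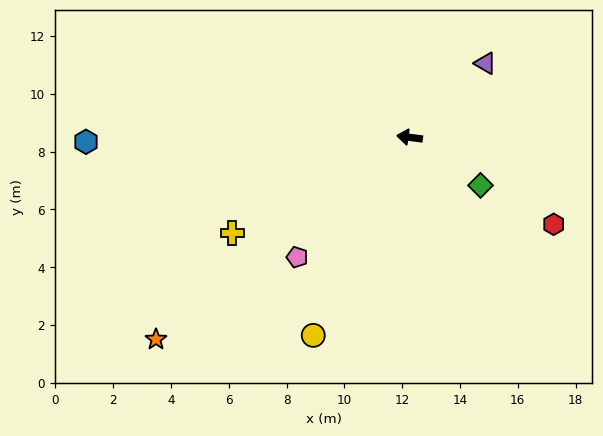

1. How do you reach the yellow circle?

turn left 72°, forward 7.6 m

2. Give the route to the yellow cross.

turn left 36°, forward 7.0 m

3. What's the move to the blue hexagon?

turn left 8°, forward 11.2 m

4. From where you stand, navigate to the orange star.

turn left 46°, forward 11.2 m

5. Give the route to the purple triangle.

turn right 128°, forward 3.7 m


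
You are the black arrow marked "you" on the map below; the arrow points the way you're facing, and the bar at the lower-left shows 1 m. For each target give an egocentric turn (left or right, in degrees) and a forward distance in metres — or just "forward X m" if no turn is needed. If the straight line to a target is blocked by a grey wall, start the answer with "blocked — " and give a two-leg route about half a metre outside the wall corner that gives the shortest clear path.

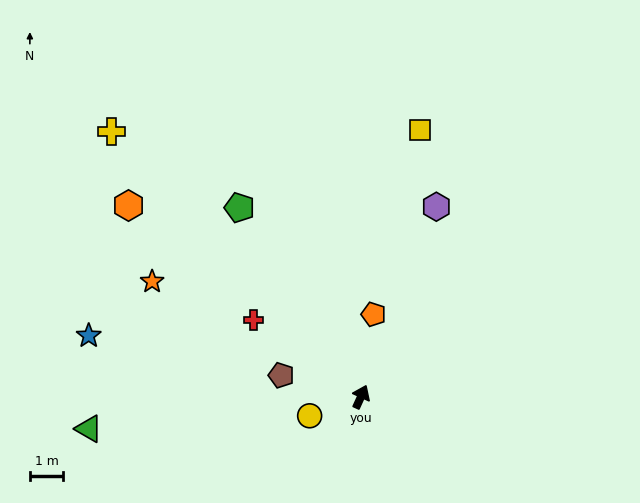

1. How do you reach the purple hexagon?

turn left 3°, forward 6.1 m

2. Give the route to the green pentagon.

turn left 57°, forward 6.7 m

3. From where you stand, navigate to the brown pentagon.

turn left 99°, forward 2.5 m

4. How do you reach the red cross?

turn left 79°, forward 4.0 m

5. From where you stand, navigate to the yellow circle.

turn left 135°, forward 1.6 m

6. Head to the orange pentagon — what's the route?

turn left 16°, forward 2.5 m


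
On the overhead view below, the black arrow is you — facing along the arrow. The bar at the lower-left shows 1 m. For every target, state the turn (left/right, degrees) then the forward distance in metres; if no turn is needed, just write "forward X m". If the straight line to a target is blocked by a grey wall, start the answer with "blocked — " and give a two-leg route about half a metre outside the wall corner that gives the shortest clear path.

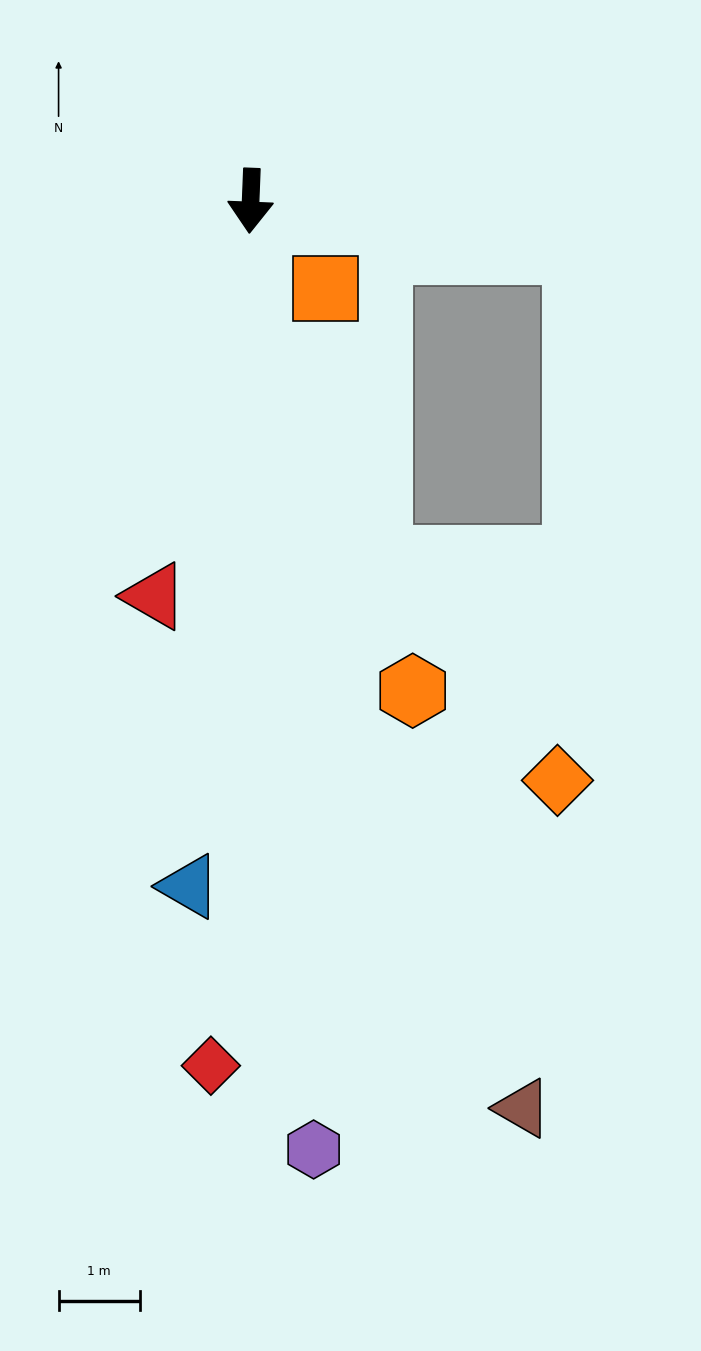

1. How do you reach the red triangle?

turn right 11°, forward 5.0 m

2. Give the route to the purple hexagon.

turn left 6°, forward 11.7 m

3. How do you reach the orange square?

turn left 43°, forward 1.4 m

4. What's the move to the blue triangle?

turn right 3°, forward 8.5 m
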